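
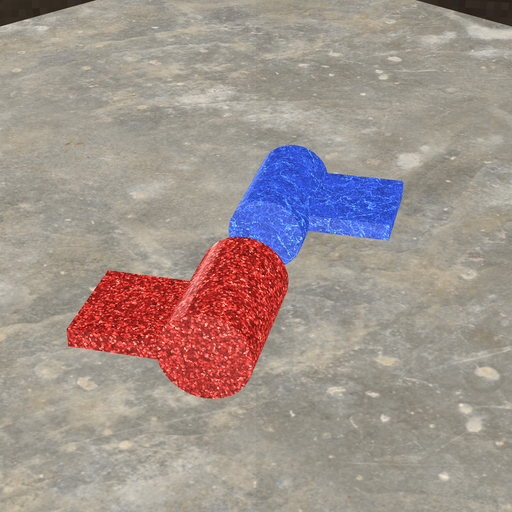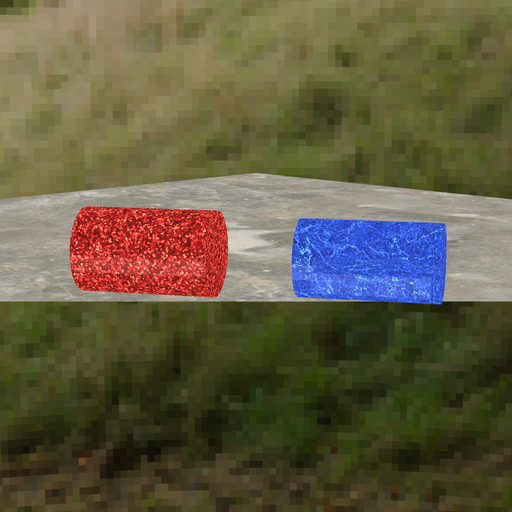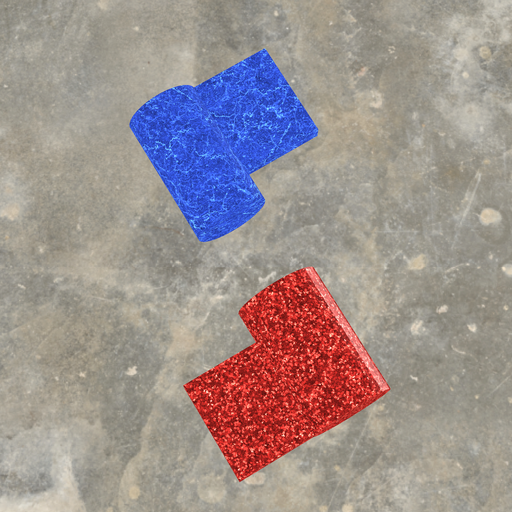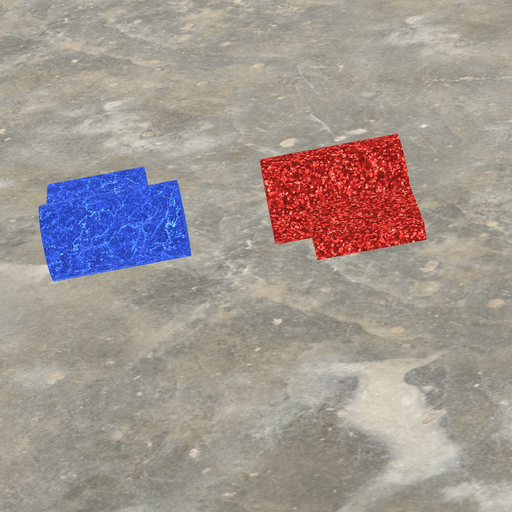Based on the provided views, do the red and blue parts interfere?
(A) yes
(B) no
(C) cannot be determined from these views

(B) no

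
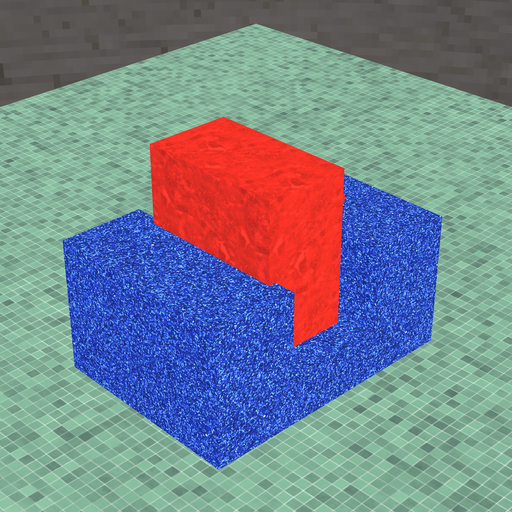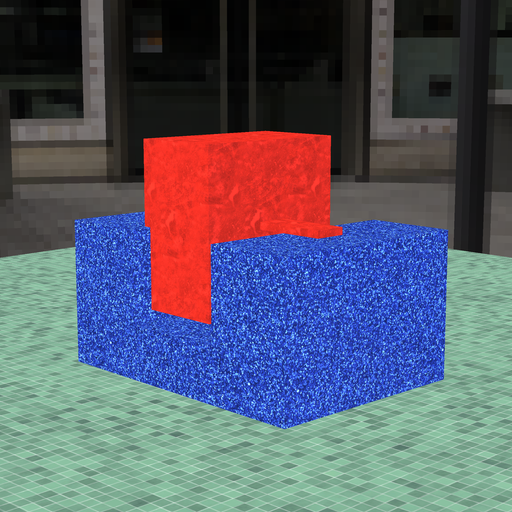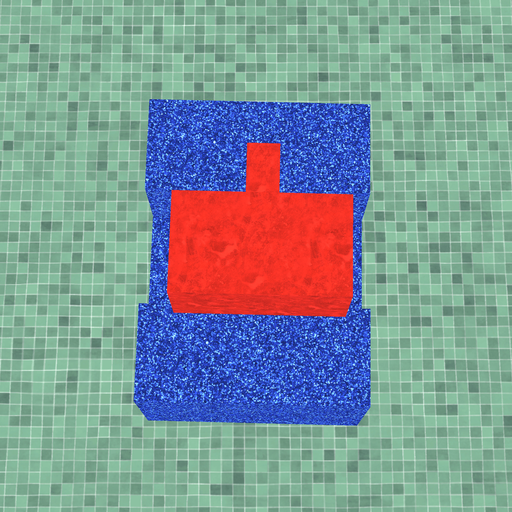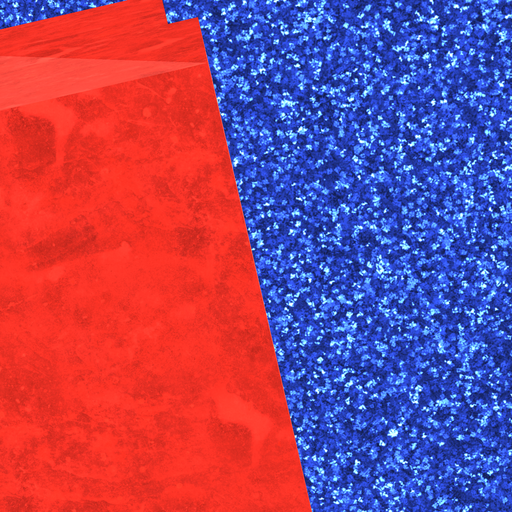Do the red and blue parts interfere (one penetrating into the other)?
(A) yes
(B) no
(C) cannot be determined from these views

(A) yes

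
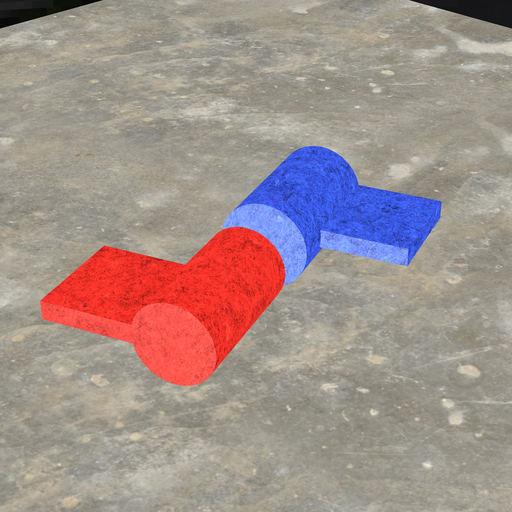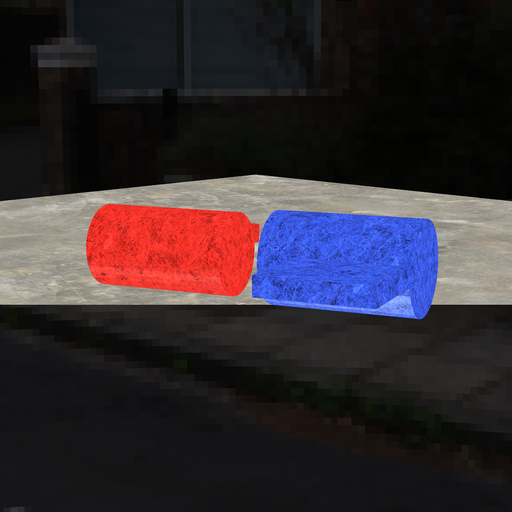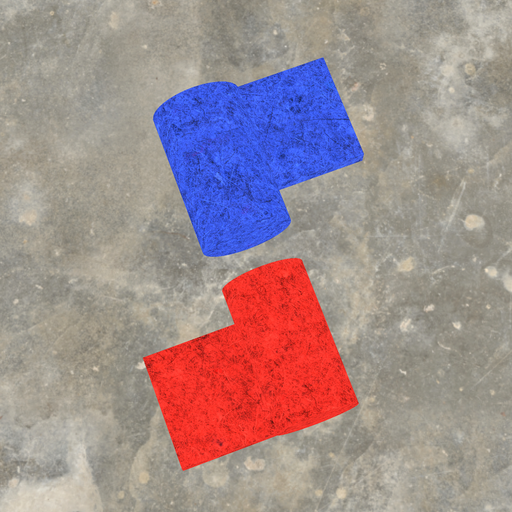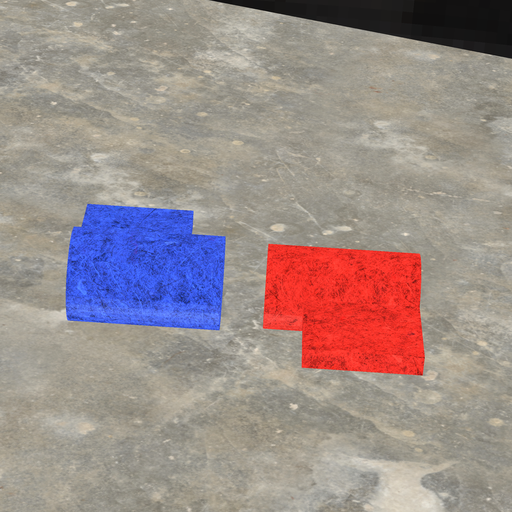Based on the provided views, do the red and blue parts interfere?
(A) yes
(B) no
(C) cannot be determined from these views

(B) no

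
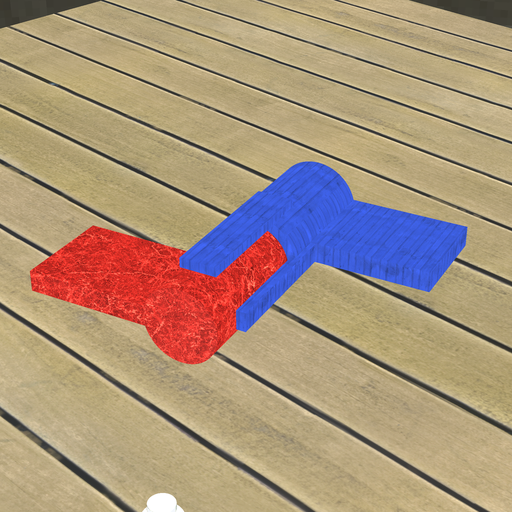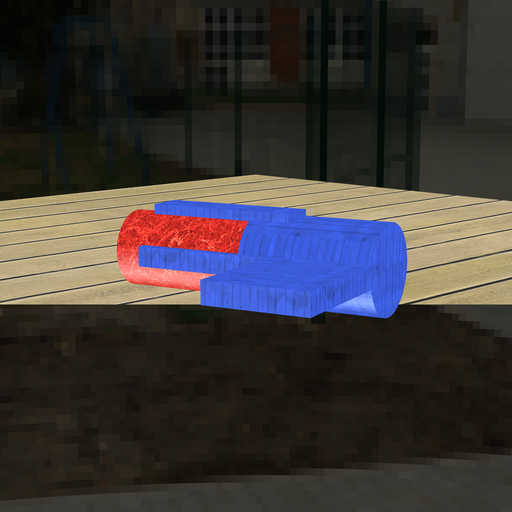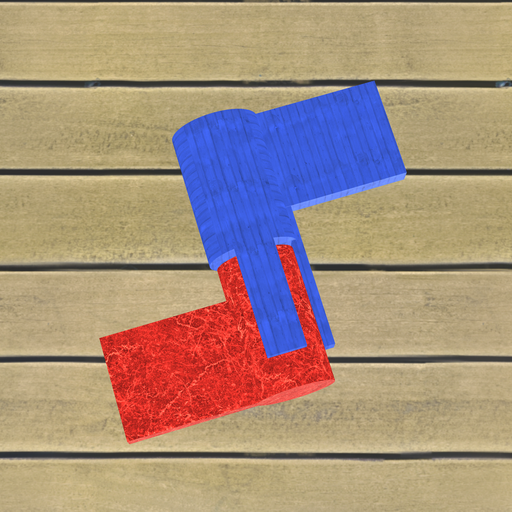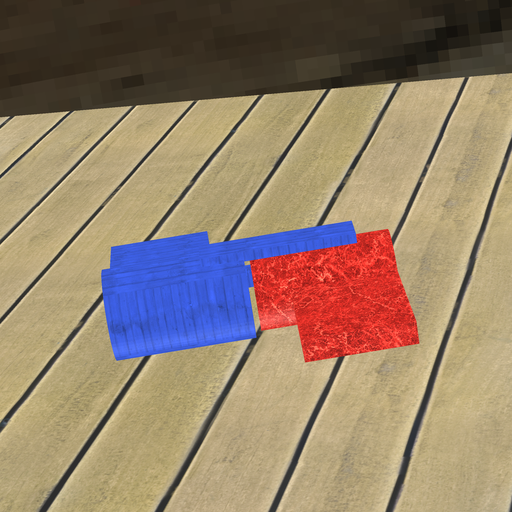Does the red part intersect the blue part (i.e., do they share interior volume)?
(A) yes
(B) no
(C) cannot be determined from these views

(B) no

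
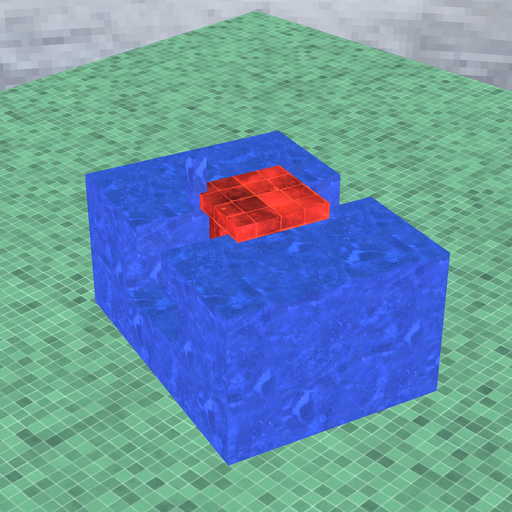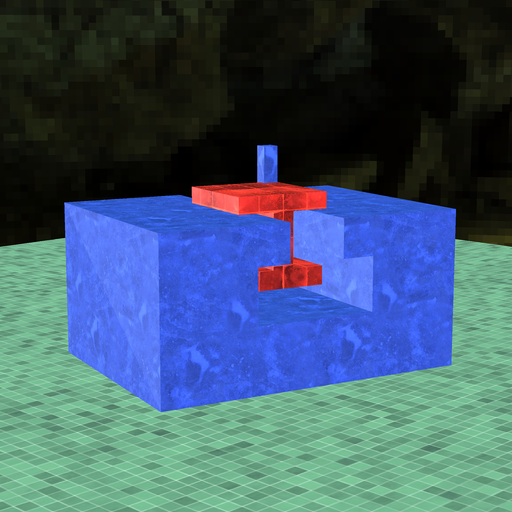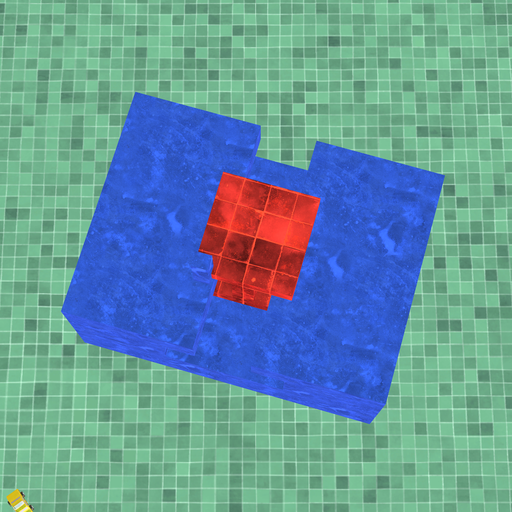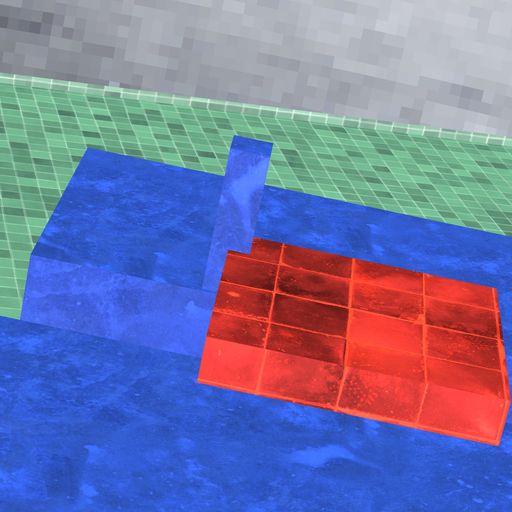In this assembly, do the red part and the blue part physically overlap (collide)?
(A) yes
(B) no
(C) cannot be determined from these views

(A) yes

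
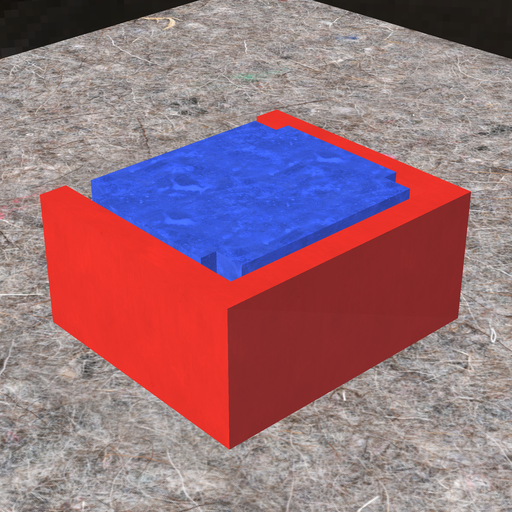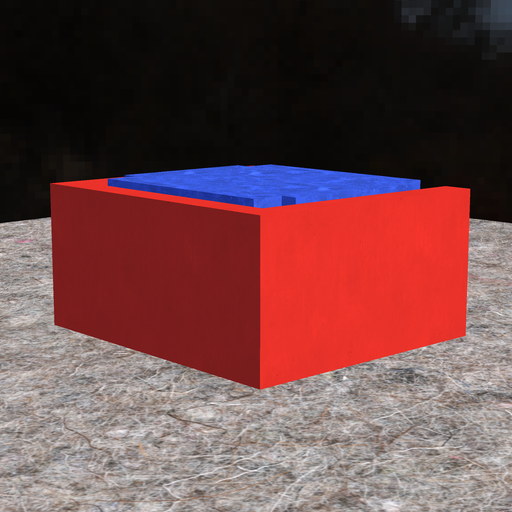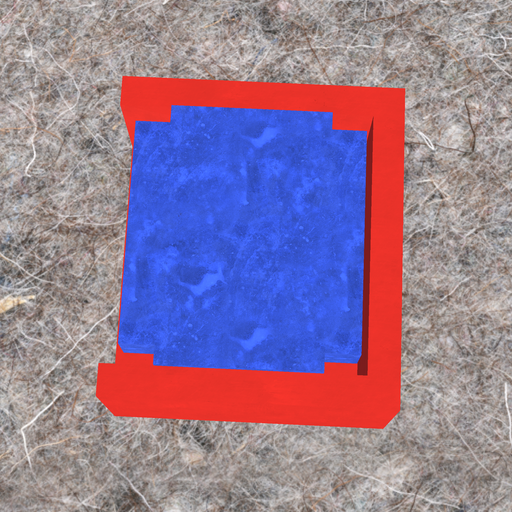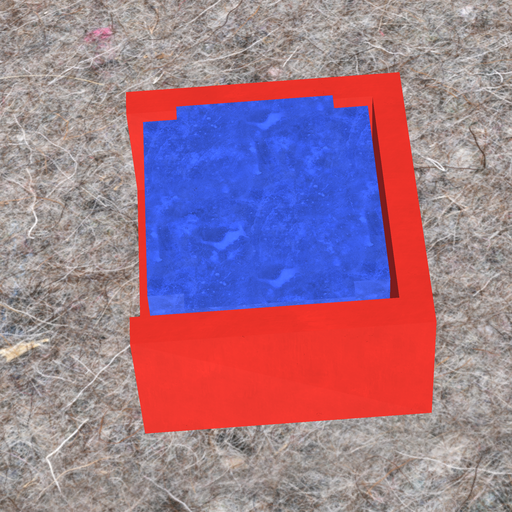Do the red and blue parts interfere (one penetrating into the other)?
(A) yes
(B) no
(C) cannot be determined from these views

(B) no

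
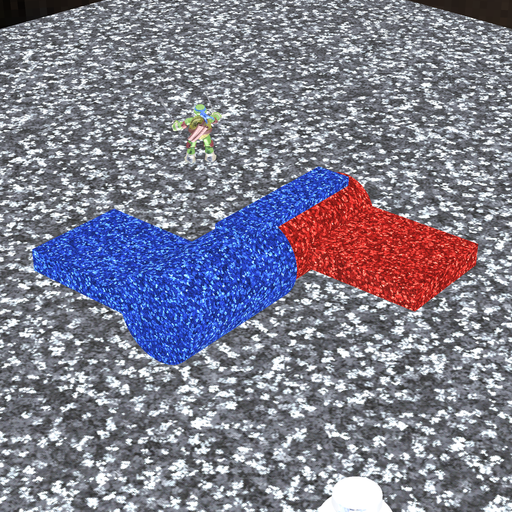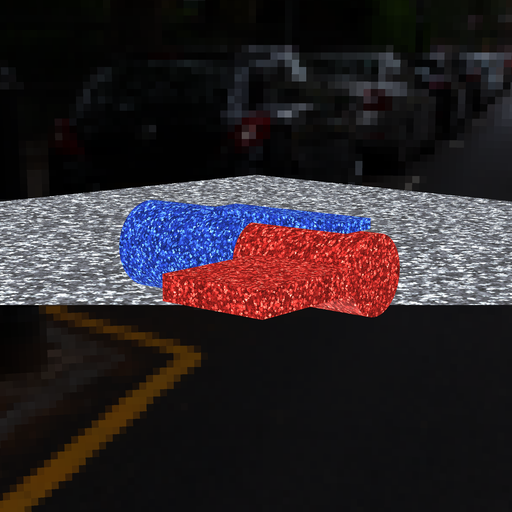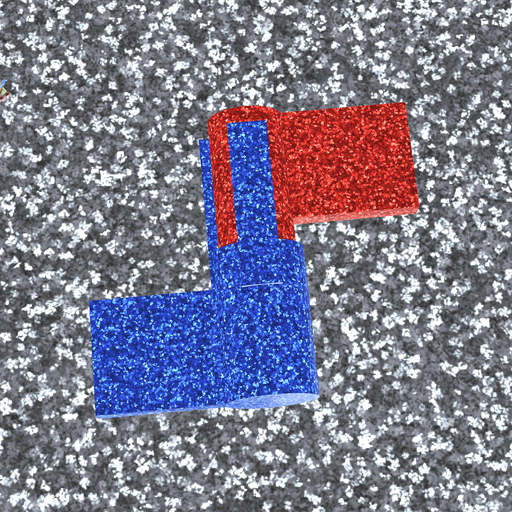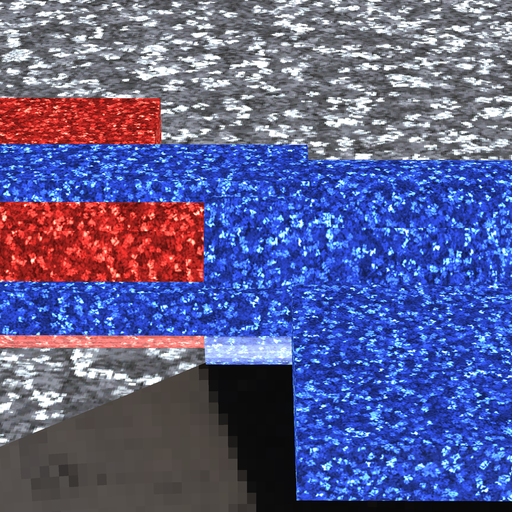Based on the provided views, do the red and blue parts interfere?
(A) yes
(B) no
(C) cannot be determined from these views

(A) yes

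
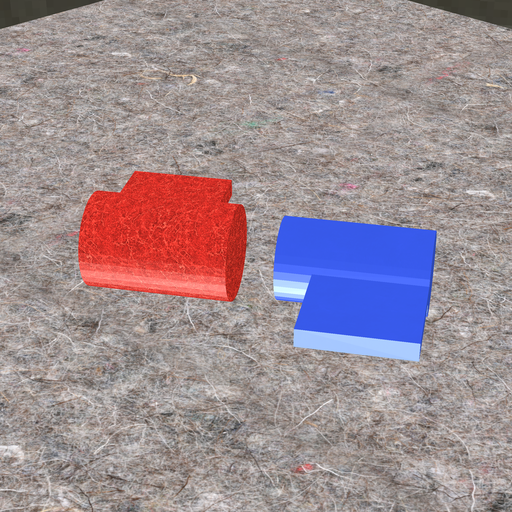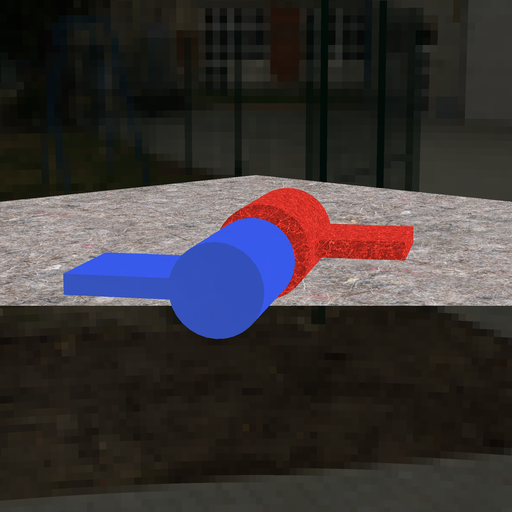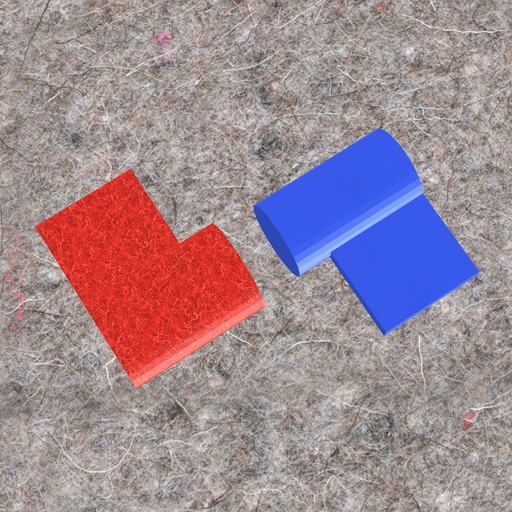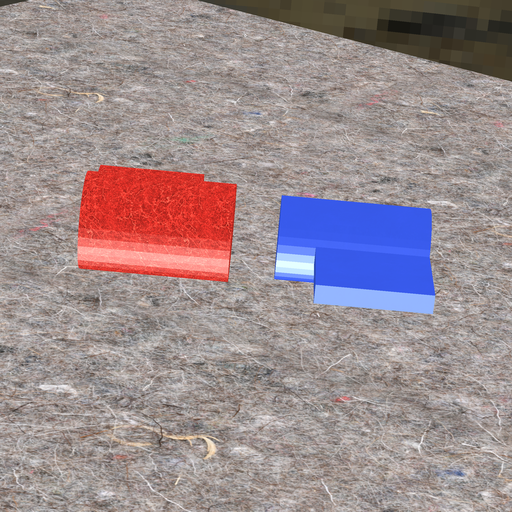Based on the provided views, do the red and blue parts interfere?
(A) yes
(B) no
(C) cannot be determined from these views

(B) no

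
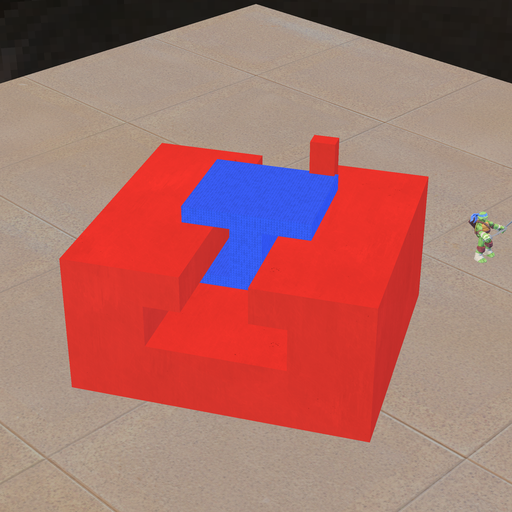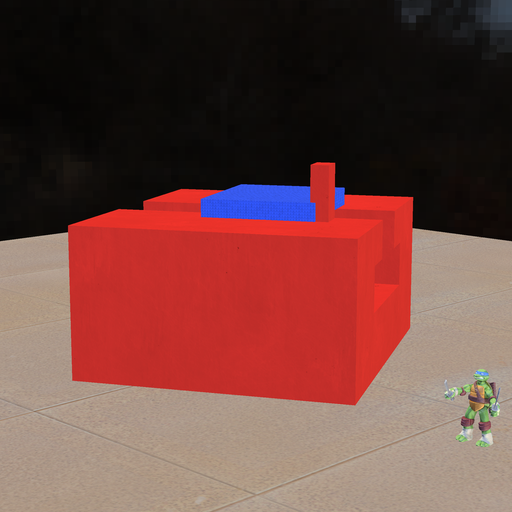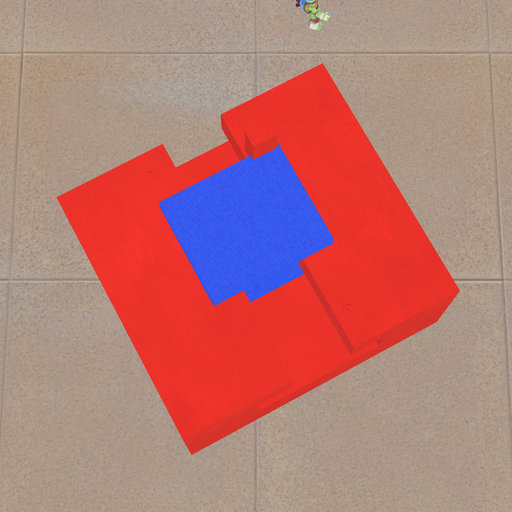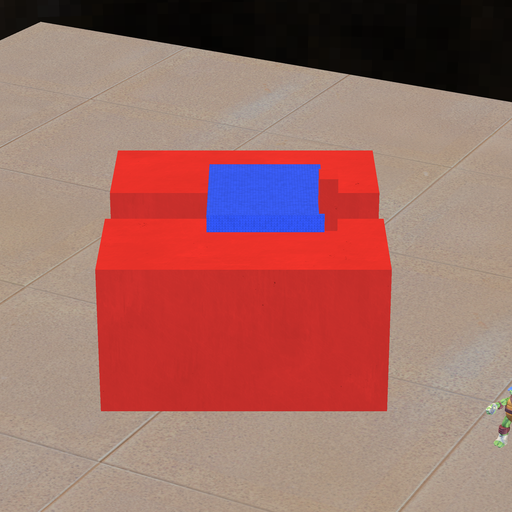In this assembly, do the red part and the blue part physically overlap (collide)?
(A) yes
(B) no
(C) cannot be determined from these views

(A) yes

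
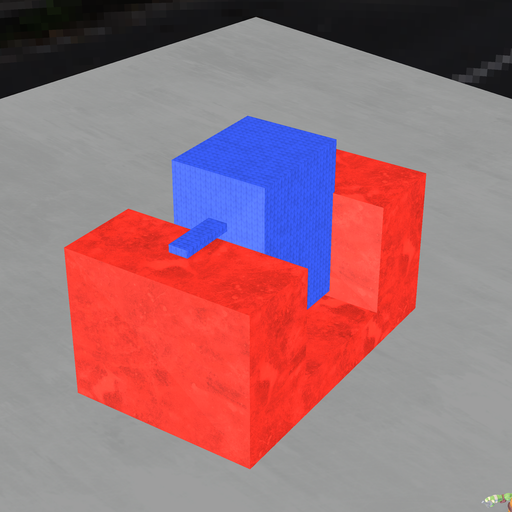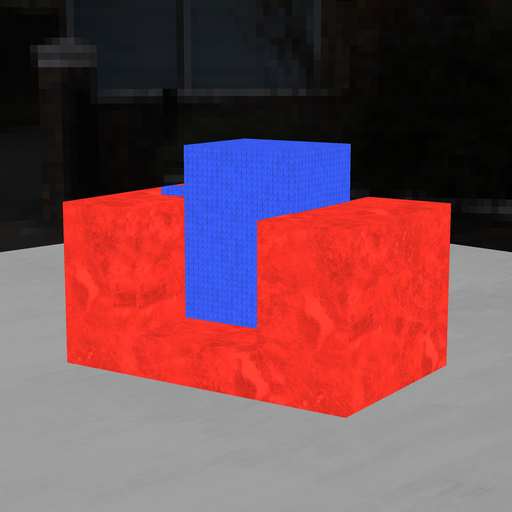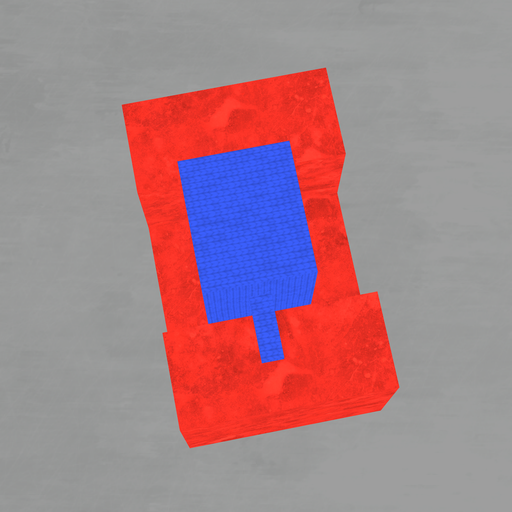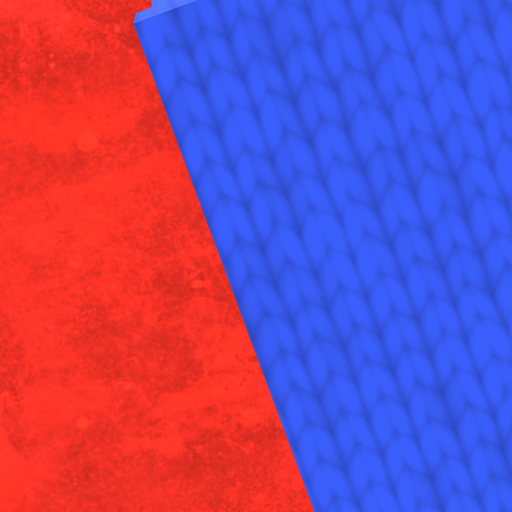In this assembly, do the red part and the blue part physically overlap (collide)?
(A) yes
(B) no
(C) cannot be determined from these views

(A) yes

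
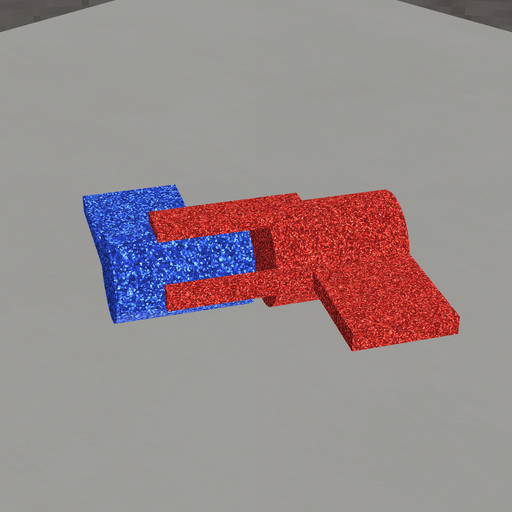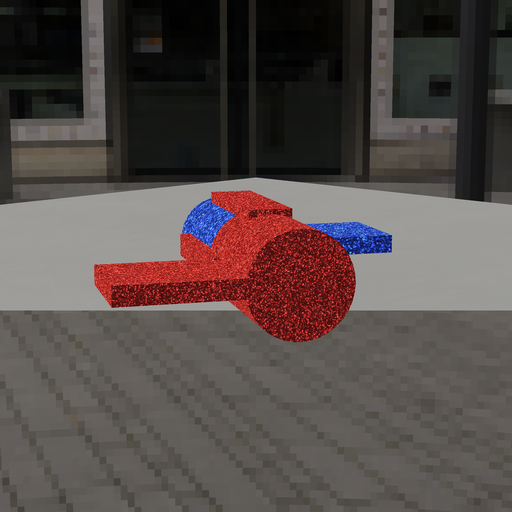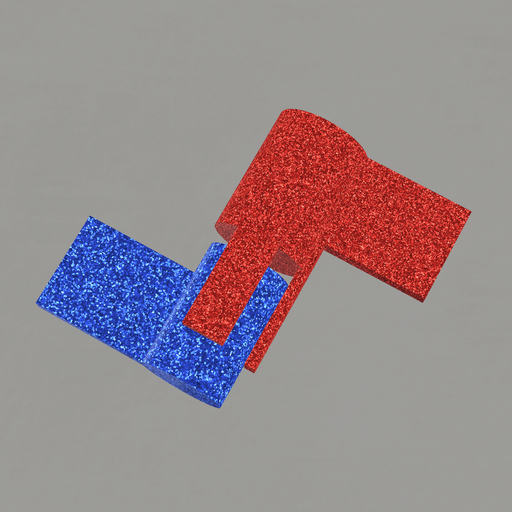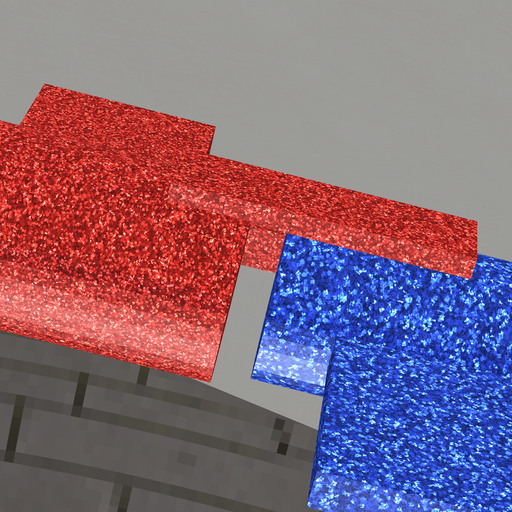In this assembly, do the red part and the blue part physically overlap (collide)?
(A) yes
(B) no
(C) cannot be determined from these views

(B) no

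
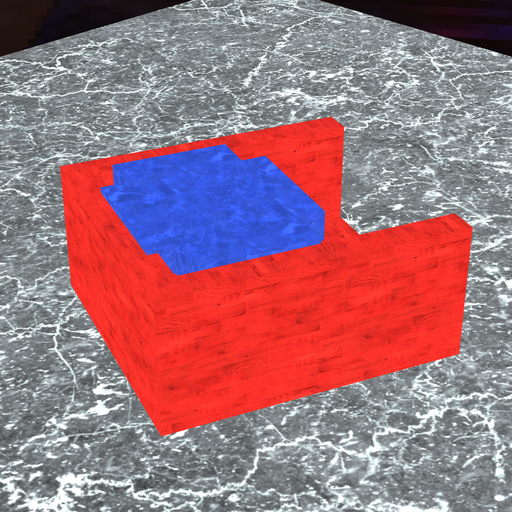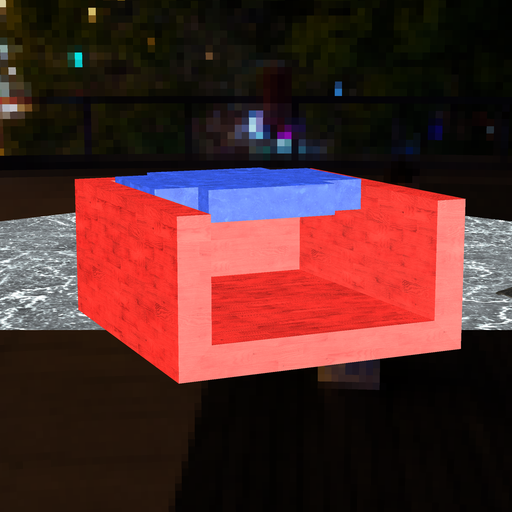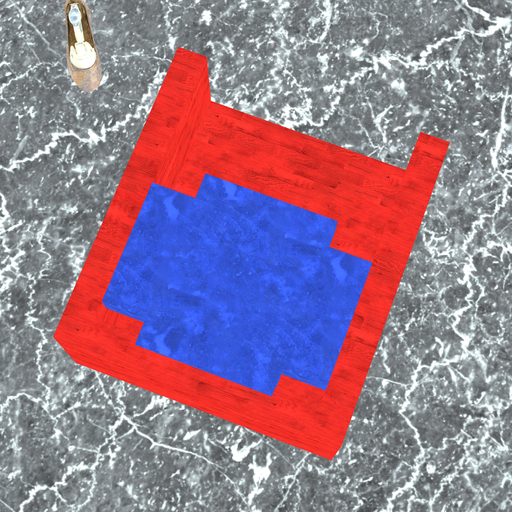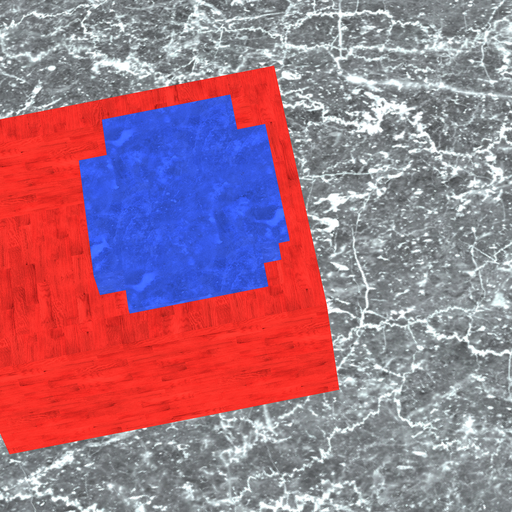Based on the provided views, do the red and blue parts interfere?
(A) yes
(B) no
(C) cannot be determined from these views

(A) yes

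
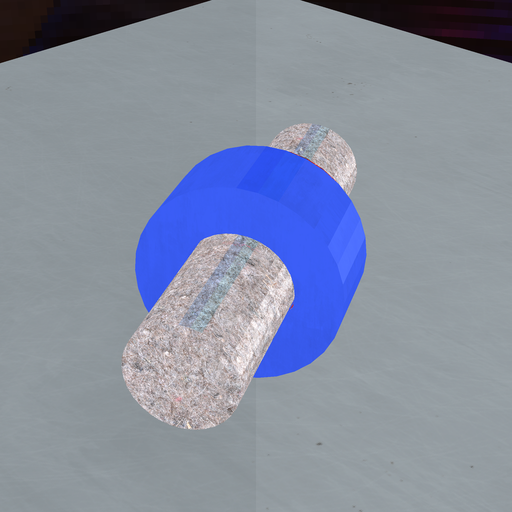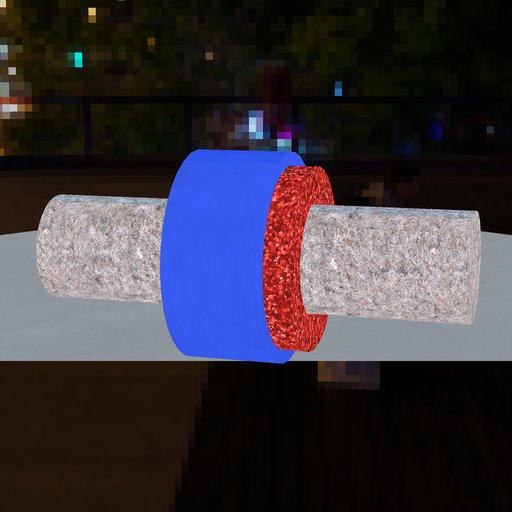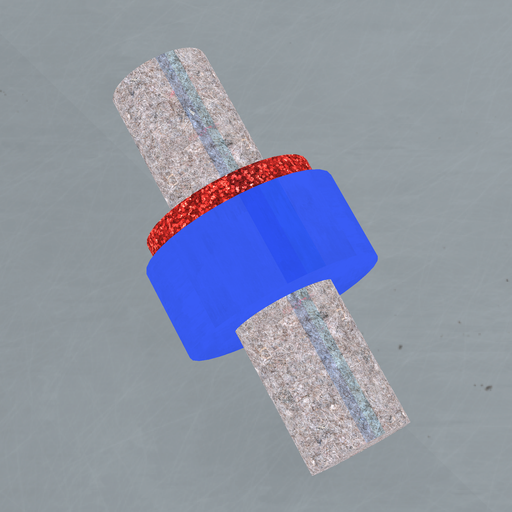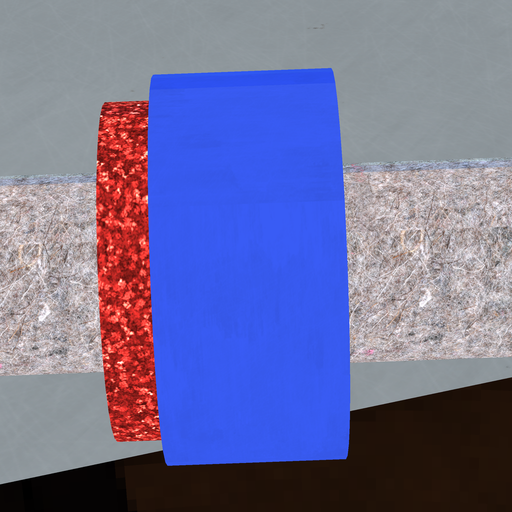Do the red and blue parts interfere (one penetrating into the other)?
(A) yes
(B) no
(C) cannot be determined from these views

(A) yes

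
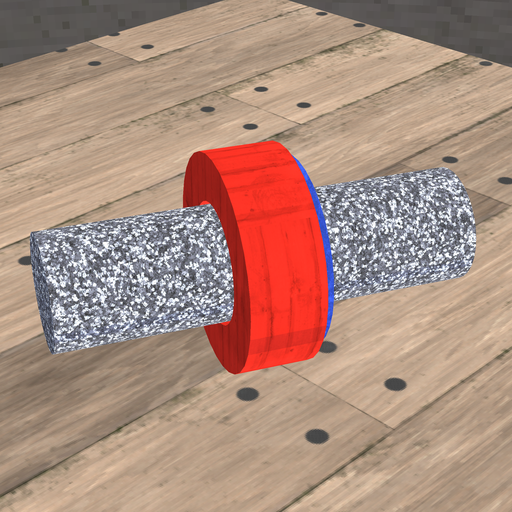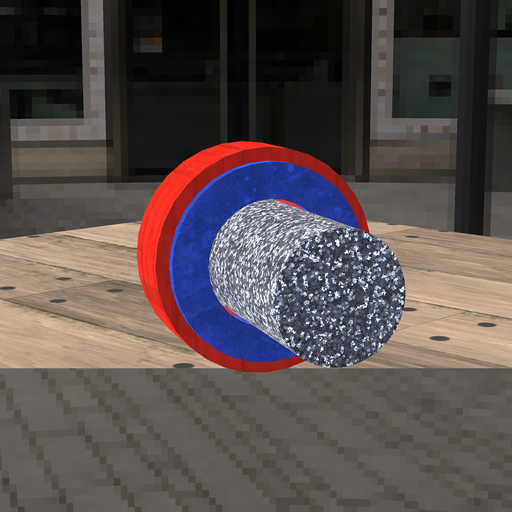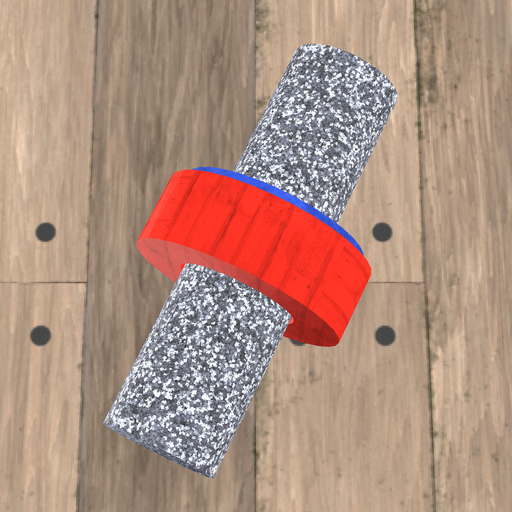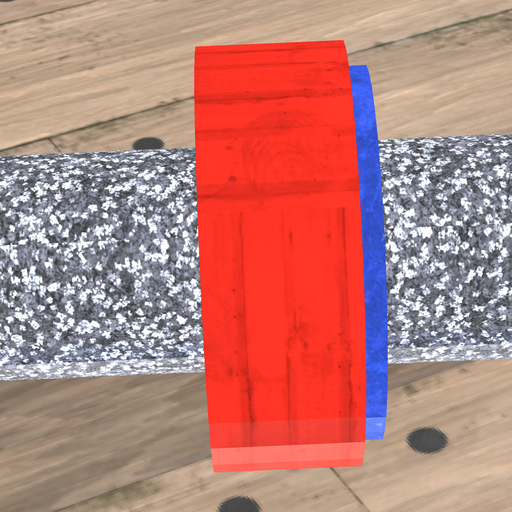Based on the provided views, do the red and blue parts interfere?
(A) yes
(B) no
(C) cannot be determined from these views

(A) yes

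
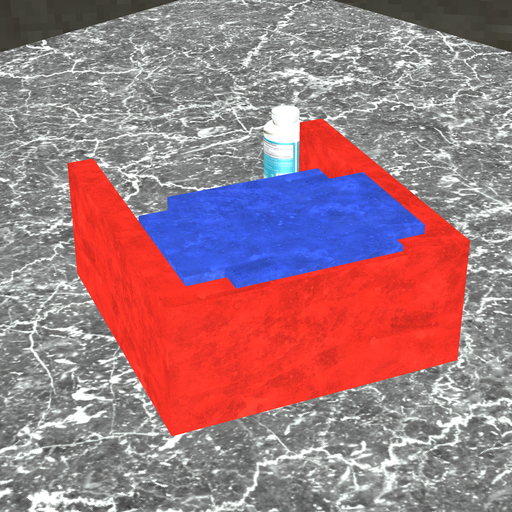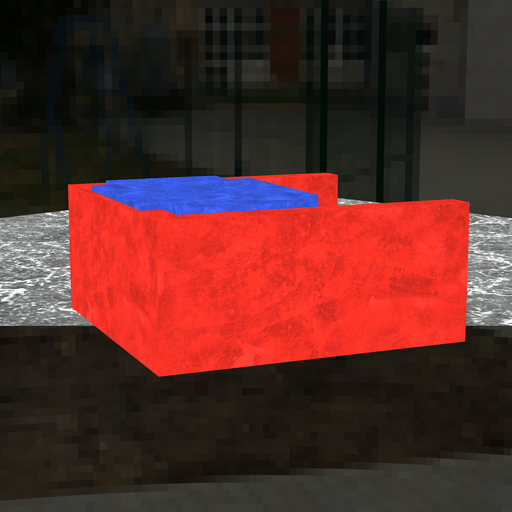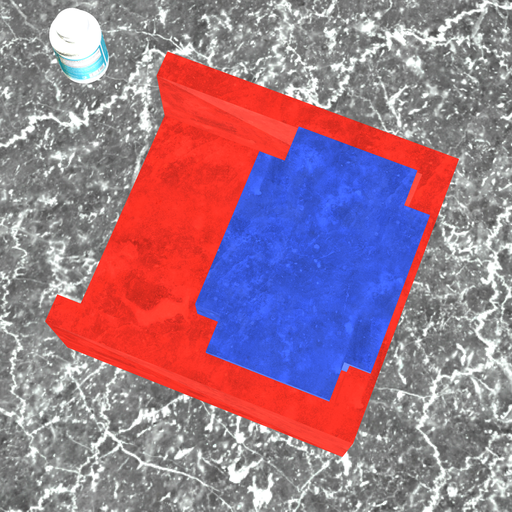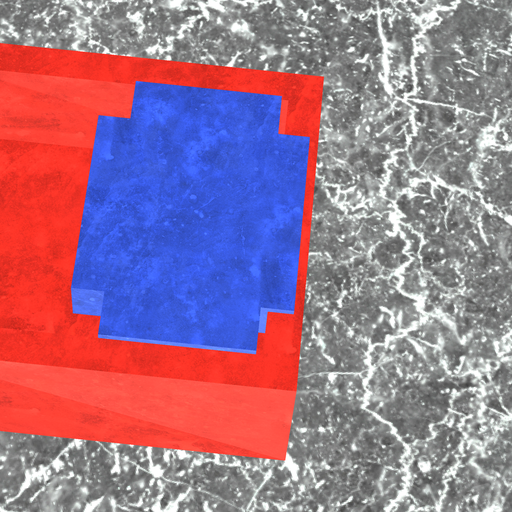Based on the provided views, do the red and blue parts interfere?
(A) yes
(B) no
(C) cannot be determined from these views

(A) yes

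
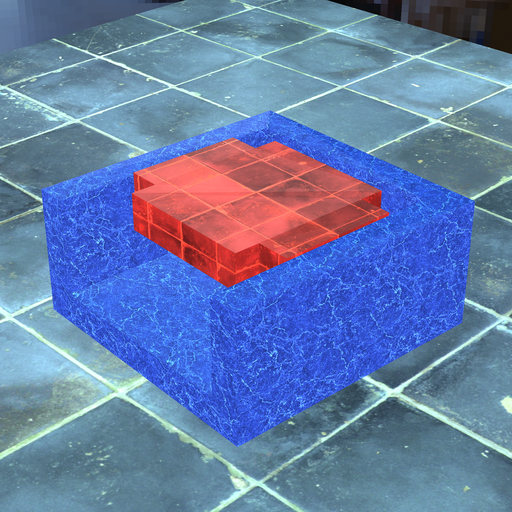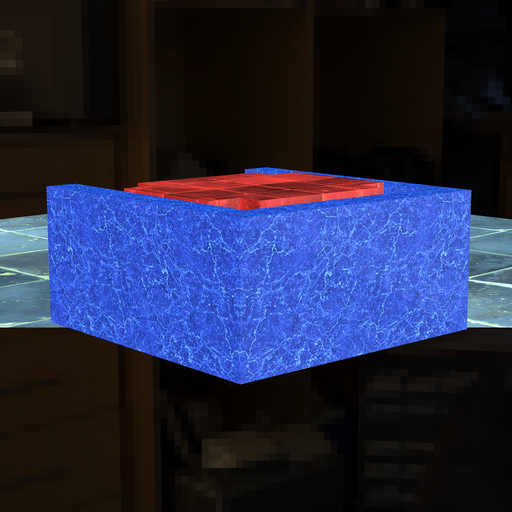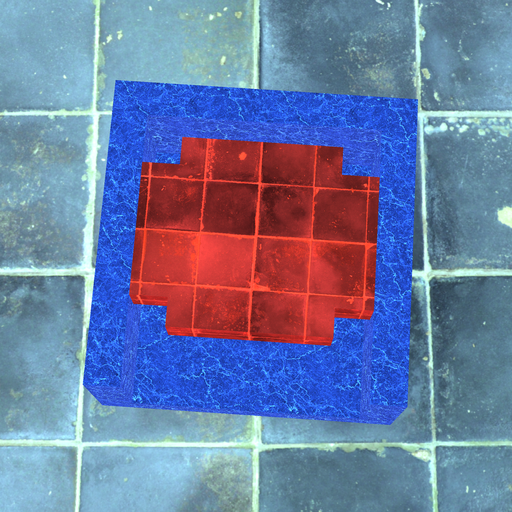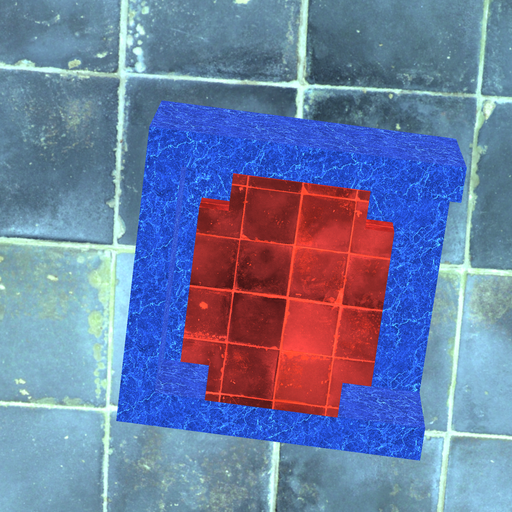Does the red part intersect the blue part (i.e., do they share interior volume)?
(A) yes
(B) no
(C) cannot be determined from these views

(B) no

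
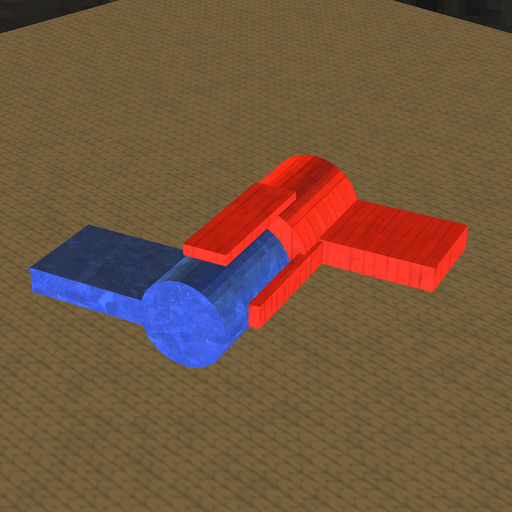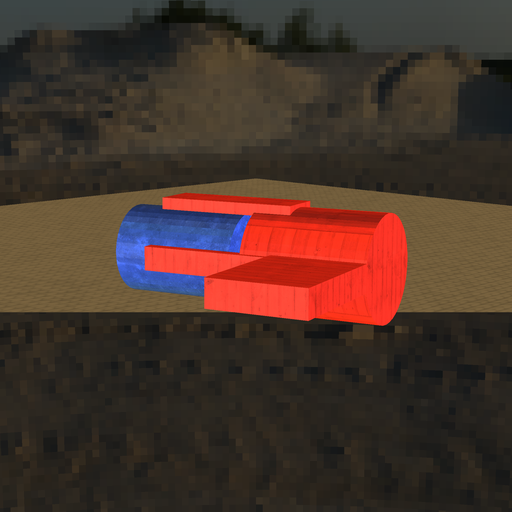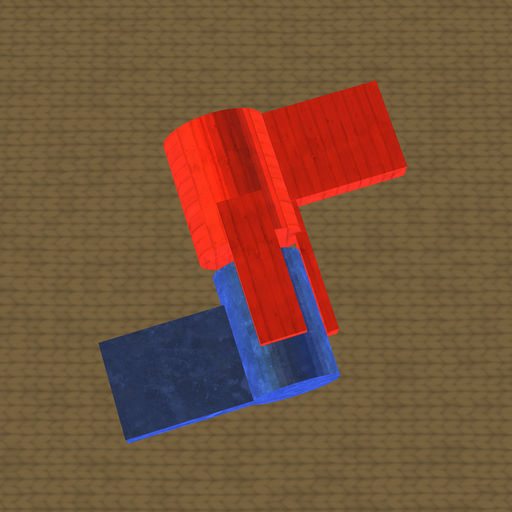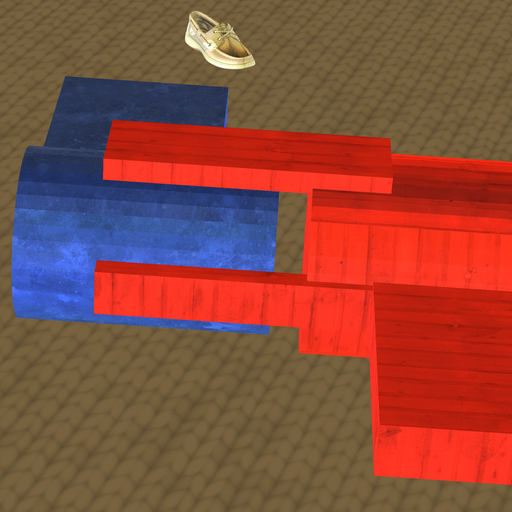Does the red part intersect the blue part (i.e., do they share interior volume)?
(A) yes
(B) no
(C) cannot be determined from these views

(B) no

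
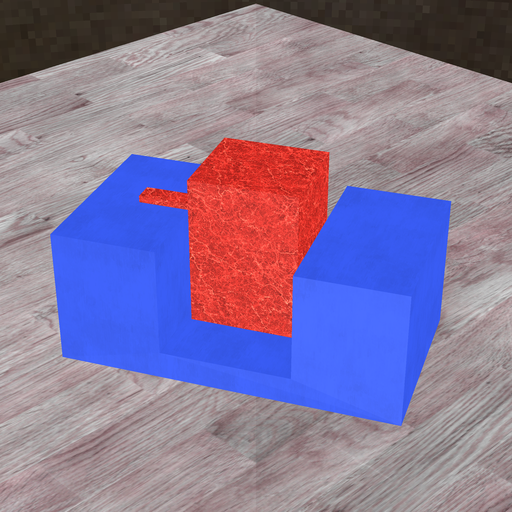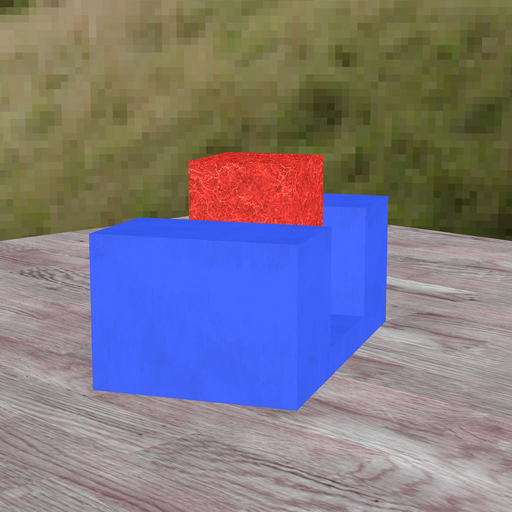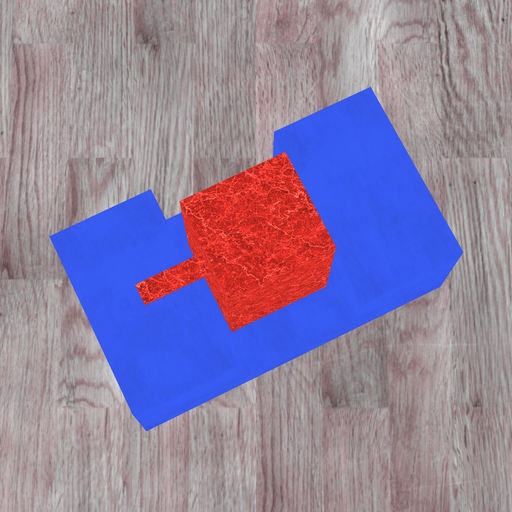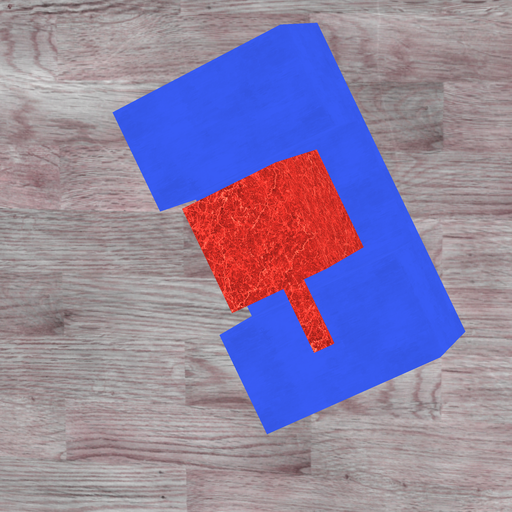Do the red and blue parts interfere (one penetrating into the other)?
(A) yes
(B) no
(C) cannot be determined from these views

(B) no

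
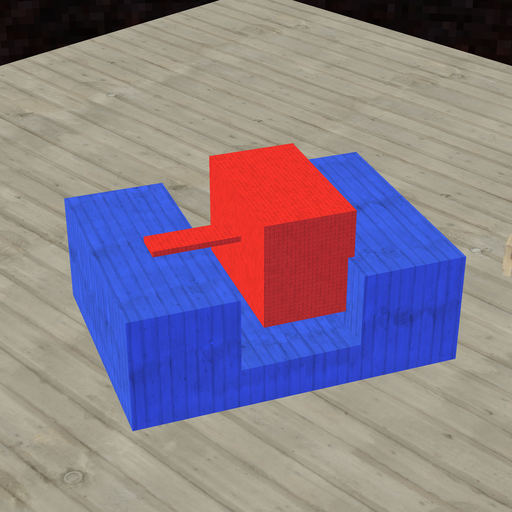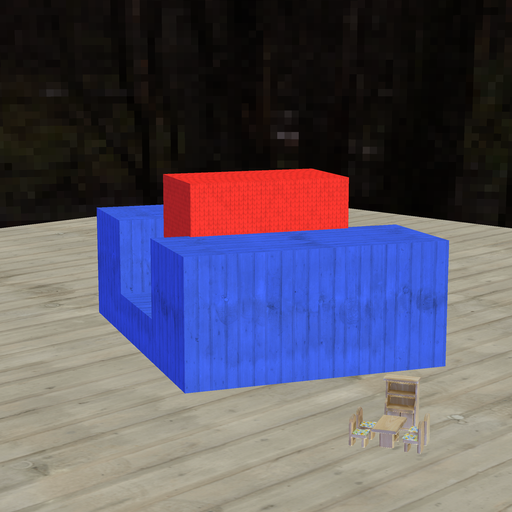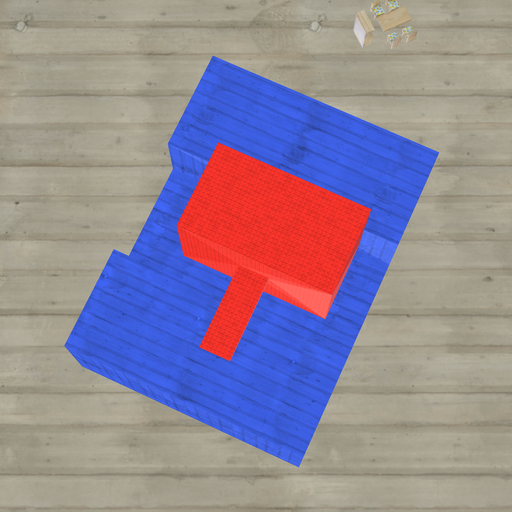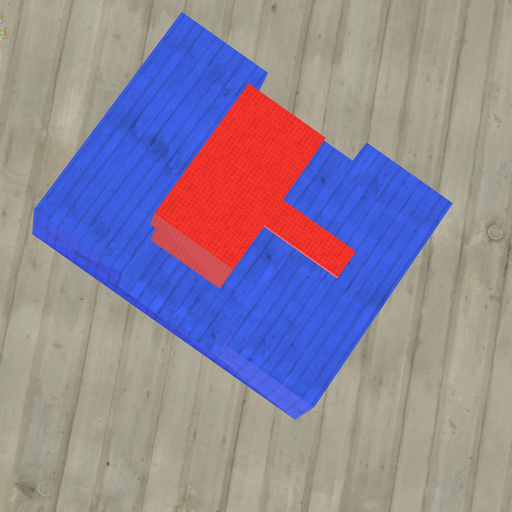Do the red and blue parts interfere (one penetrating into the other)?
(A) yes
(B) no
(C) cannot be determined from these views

(A) yes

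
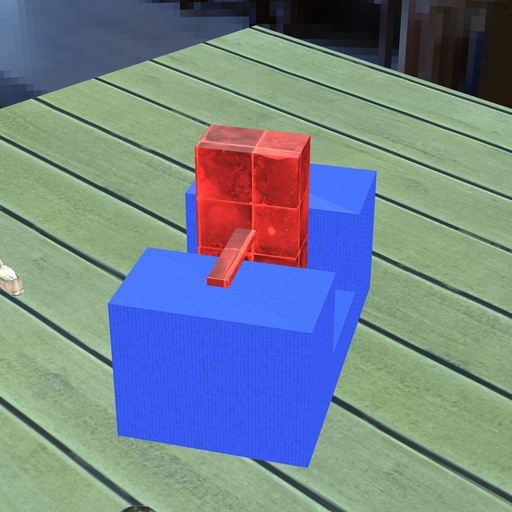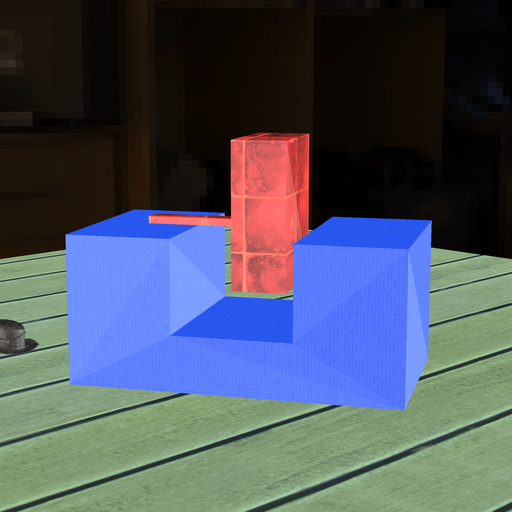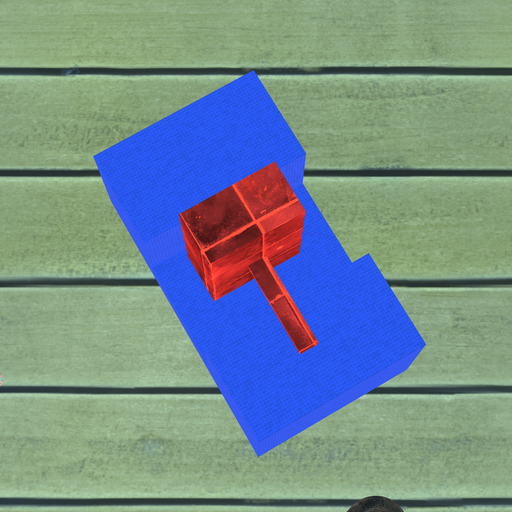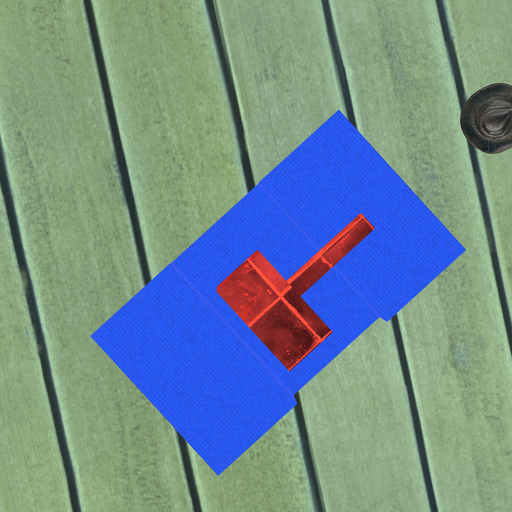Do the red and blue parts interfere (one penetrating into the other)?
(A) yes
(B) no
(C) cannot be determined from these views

(B) no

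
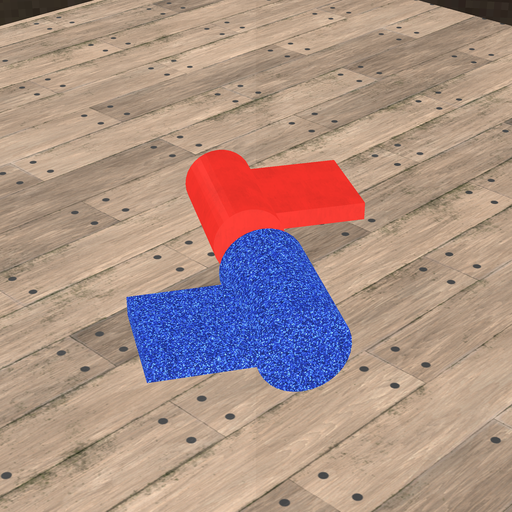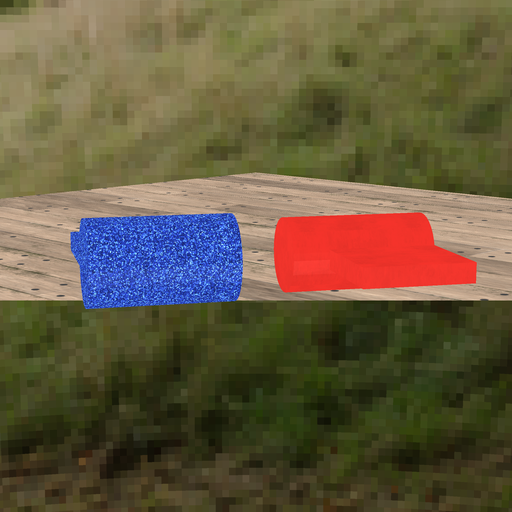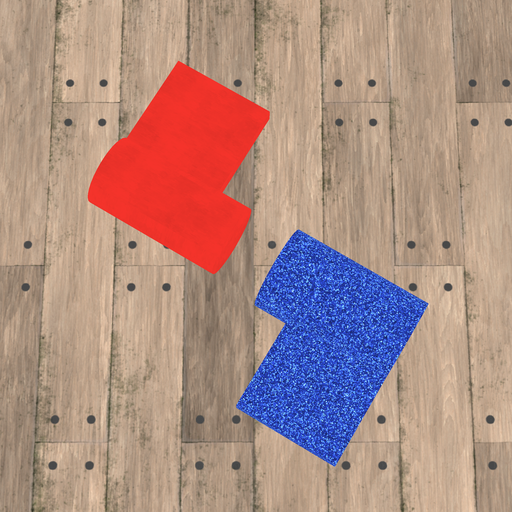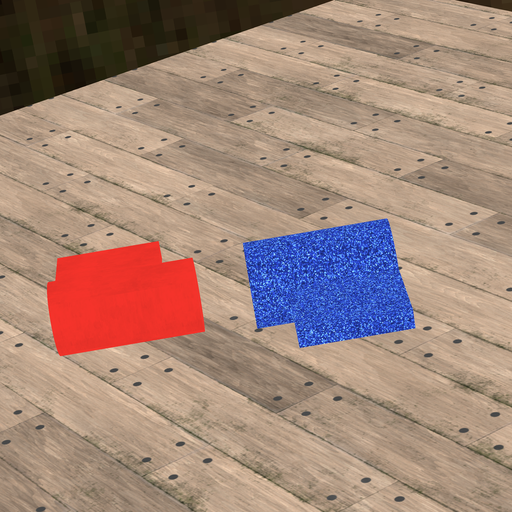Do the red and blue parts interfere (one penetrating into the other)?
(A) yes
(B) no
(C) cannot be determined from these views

(B) no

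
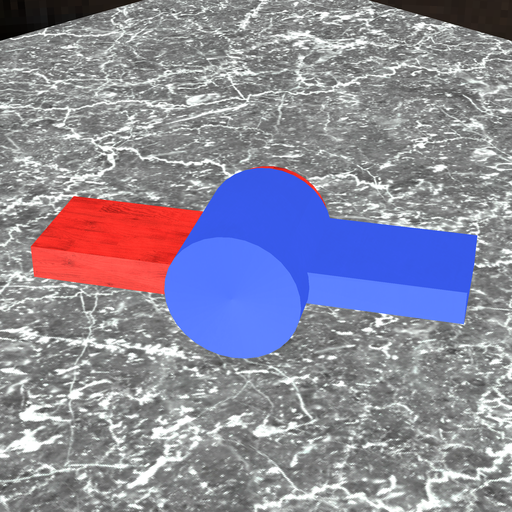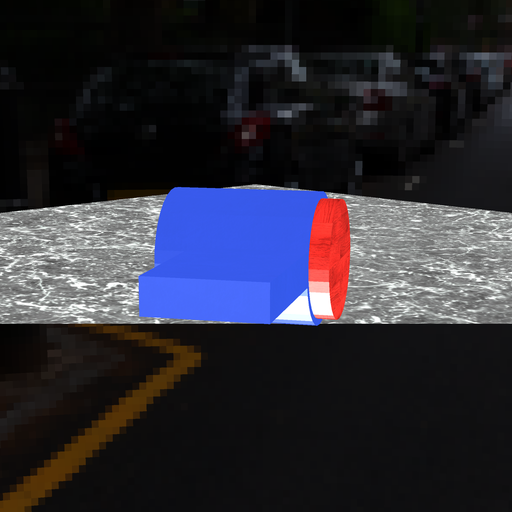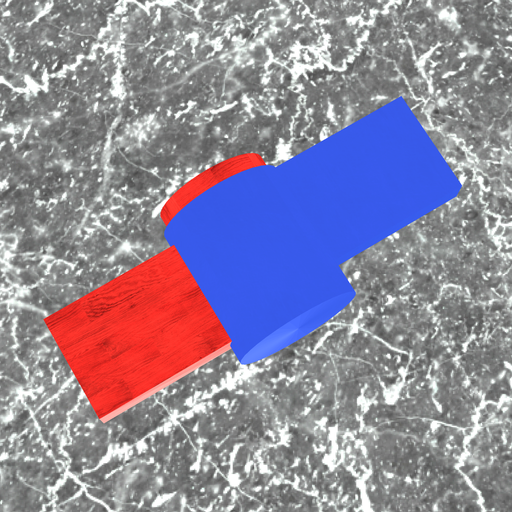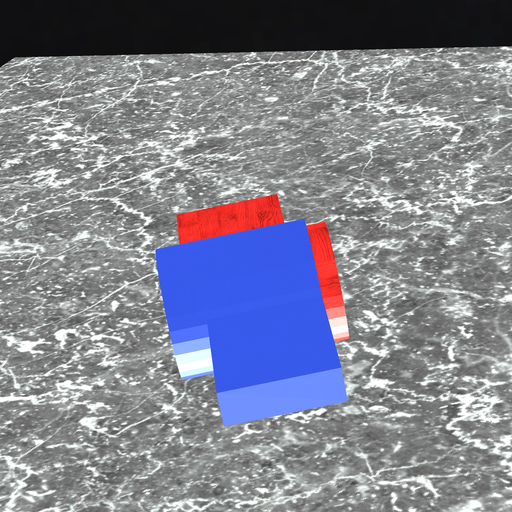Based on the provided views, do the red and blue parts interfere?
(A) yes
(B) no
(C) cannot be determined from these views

(A) yes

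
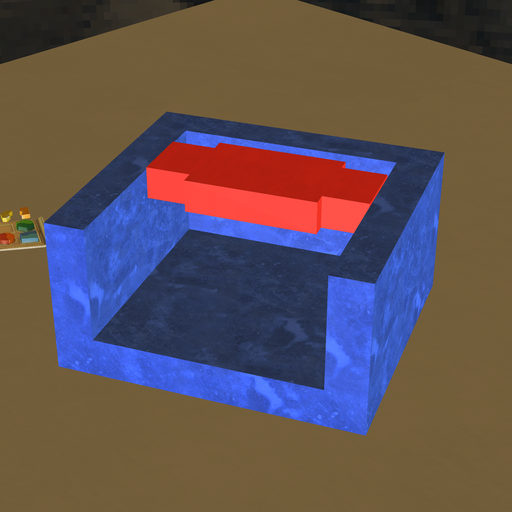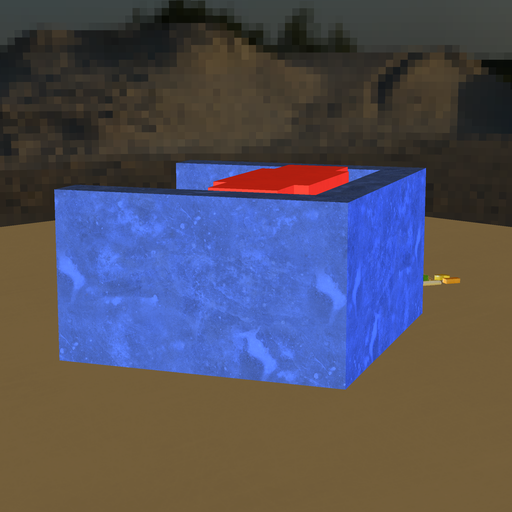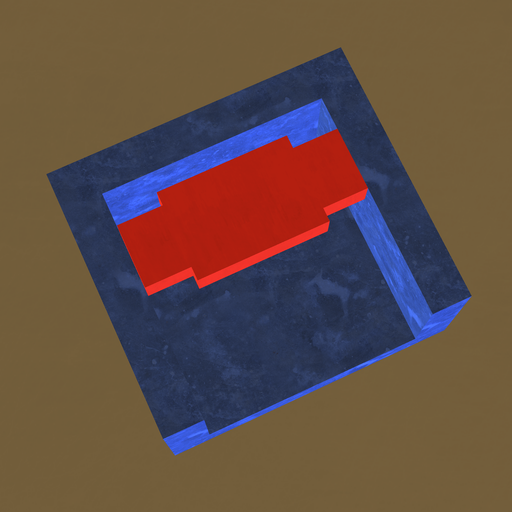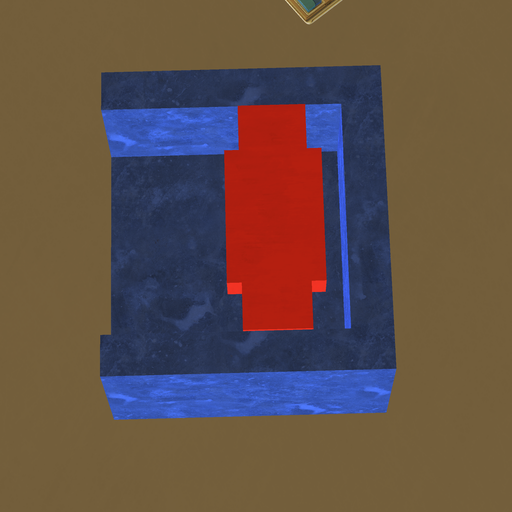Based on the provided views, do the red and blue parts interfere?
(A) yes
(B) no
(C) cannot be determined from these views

(B) no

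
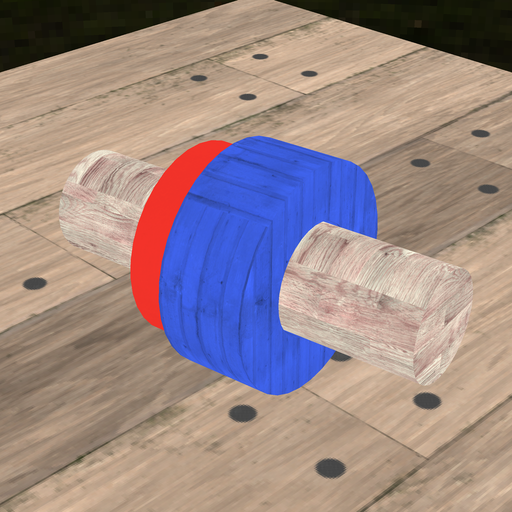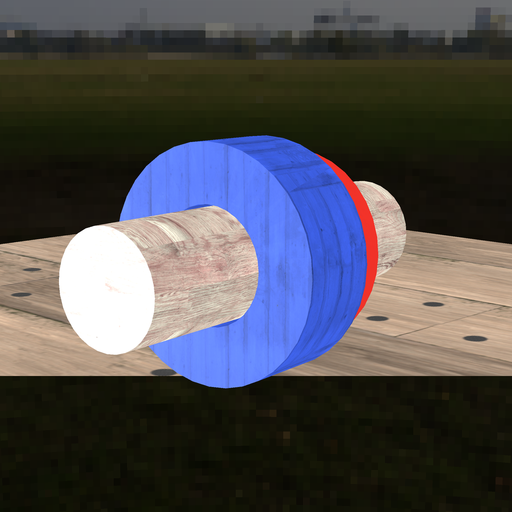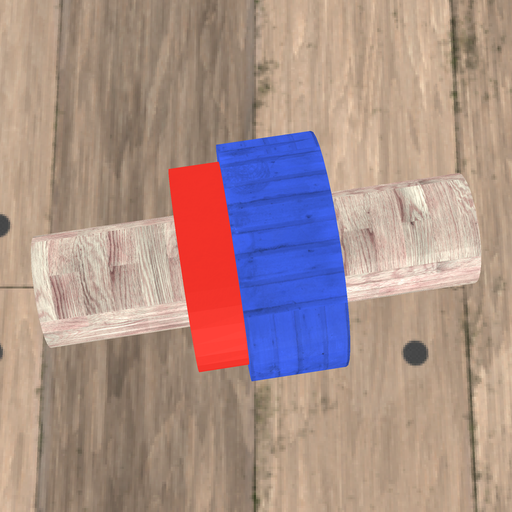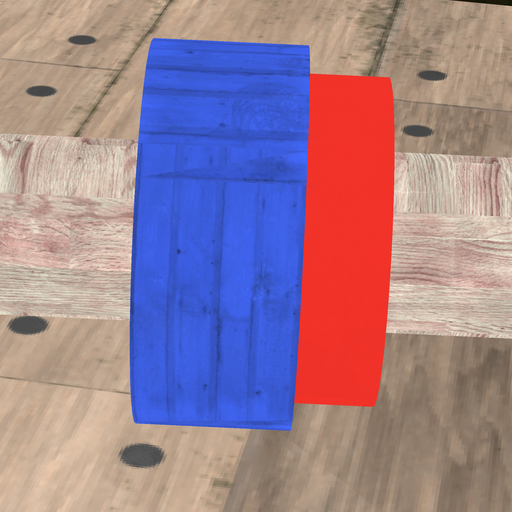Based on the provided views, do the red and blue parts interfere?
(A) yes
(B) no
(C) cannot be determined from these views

(A) yes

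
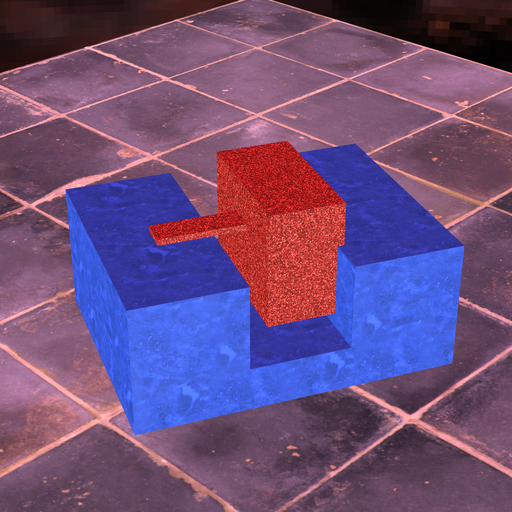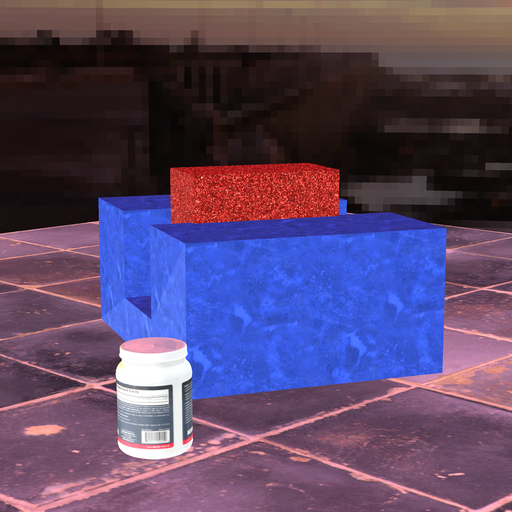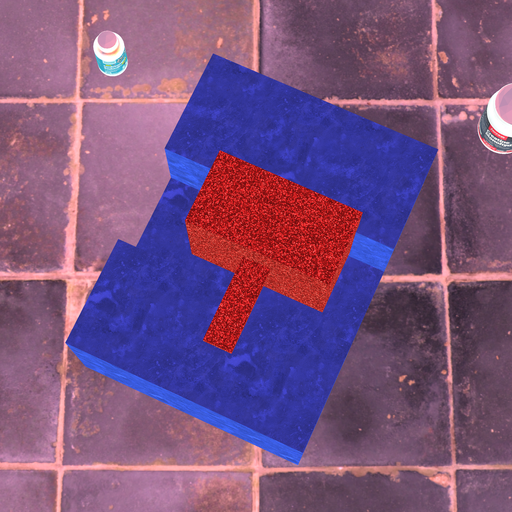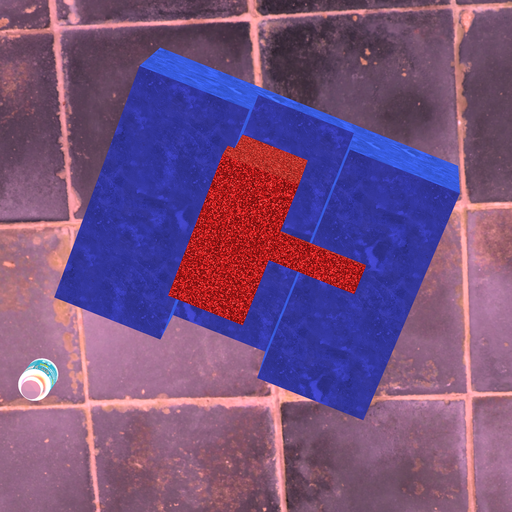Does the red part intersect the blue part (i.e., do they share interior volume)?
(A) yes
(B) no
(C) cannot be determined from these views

(A) yes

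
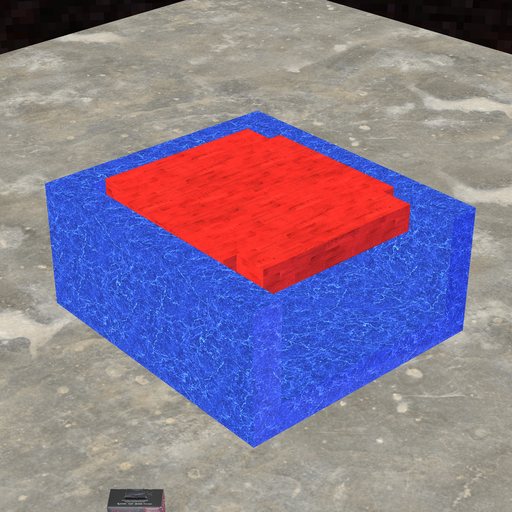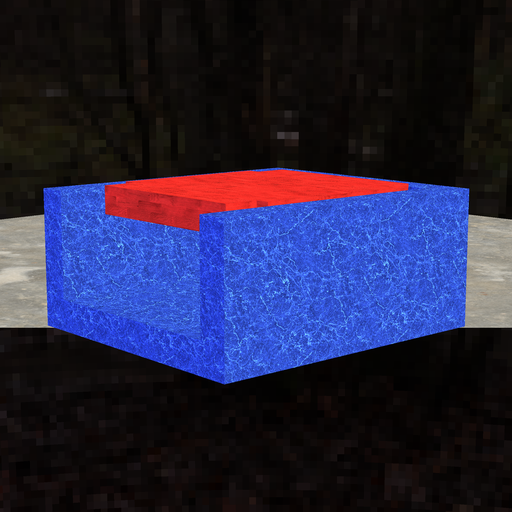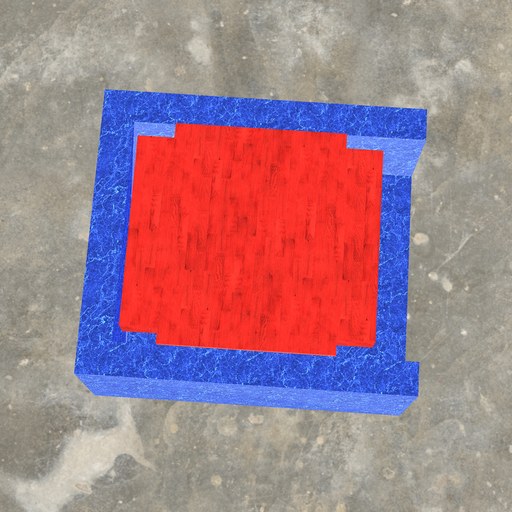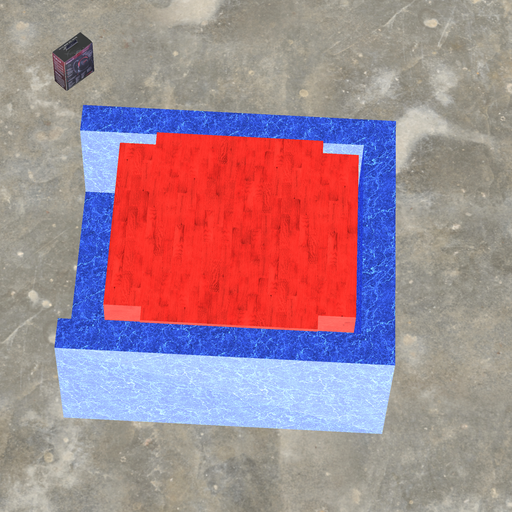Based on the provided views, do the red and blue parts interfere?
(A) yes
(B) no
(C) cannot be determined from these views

(B) no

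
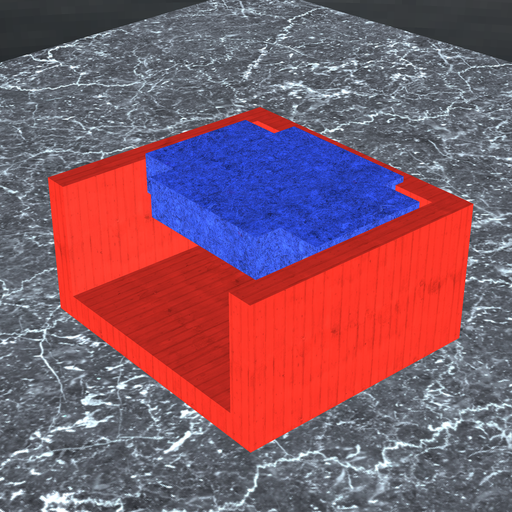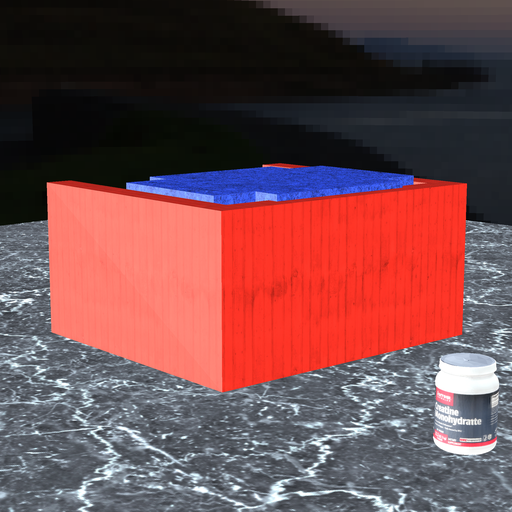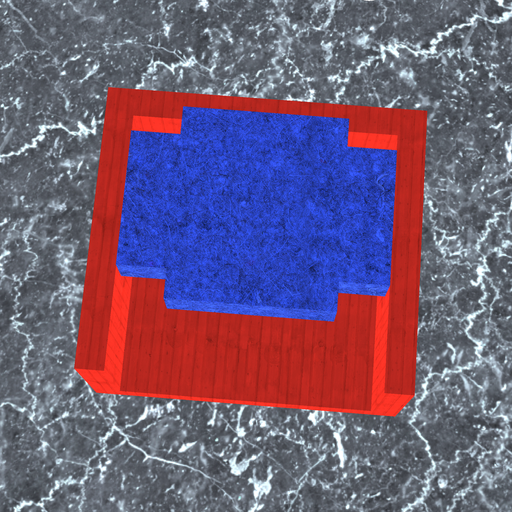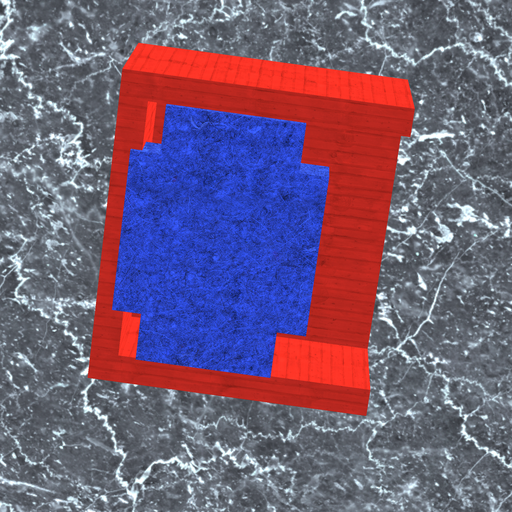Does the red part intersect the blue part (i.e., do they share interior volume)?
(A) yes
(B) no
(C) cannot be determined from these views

(A) yes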